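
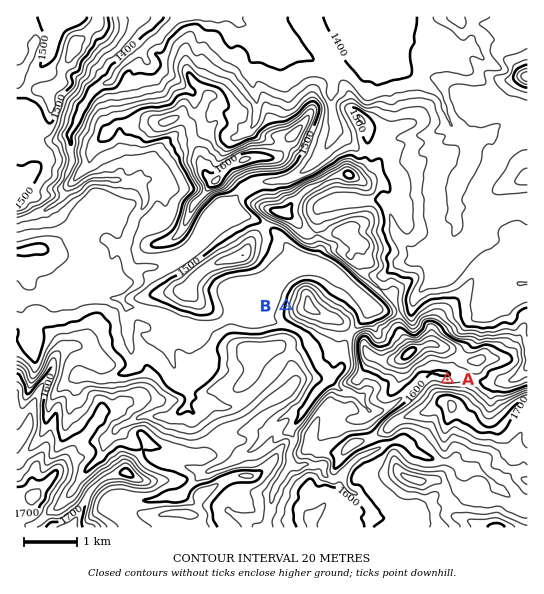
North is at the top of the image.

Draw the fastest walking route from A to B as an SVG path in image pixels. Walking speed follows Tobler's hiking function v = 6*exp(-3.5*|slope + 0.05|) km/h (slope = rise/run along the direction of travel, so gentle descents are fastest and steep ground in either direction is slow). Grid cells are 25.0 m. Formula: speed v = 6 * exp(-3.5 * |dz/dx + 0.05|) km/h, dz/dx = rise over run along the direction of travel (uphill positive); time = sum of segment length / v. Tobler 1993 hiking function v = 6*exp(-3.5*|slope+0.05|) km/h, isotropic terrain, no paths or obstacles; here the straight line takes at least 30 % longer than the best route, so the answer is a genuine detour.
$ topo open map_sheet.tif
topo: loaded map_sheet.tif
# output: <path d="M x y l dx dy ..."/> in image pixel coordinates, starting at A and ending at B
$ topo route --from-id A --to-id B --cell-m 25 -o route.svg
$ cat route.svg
<path d="M447 379l-4 0-8-4-18 0-8 4-11 0-8-4-7 0-5-2-5 0-3-2-7 0-2-1-10-19-4-4-56-28-2-2-3-6 0-5"/>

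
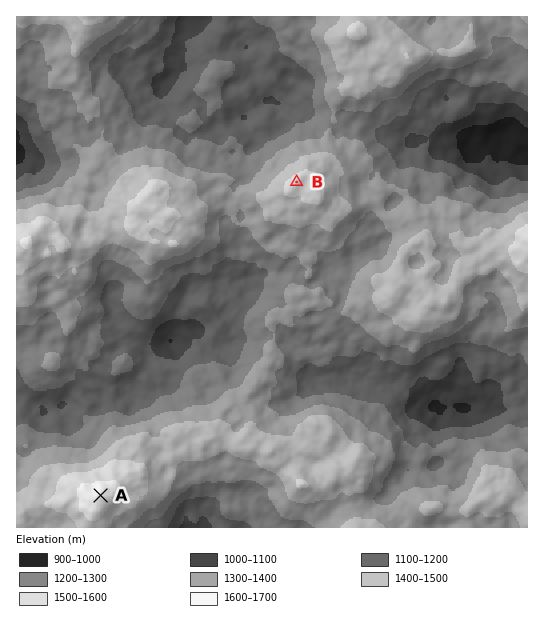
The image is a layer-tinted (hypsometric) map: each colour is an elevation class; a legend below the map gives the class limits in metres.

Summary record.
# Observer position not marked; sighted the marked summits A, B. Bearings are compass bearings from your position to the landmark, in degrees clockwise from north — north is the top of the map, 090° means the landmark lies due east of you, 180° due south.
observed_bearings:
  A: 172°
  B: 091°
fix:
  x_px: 56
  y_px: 178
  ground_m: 1230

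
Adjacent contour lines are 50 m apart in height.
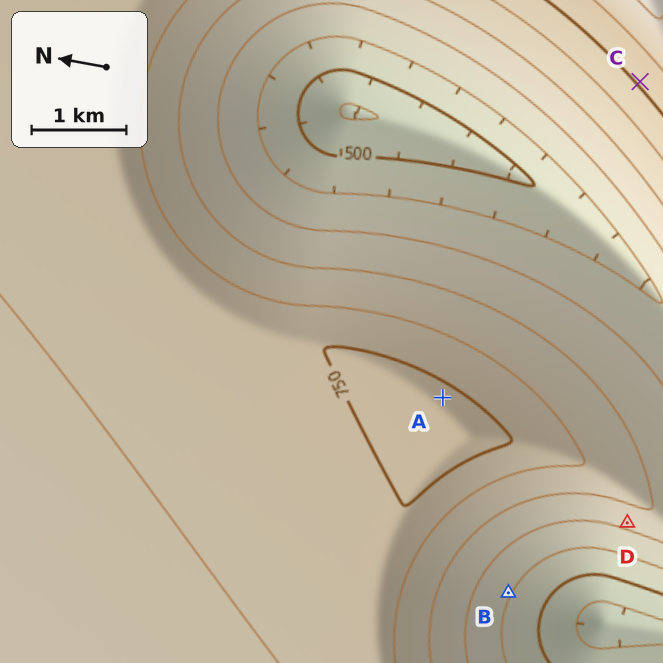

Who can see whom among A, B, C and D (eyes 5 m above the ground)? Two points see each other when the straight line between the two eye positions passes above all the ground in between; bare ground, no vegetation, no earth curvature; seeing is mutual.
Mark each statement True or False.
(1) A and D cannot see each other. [True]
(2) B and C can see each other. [False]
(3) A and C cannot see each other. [False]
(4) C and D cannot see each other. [True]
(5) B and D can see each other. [True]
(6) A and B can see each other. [False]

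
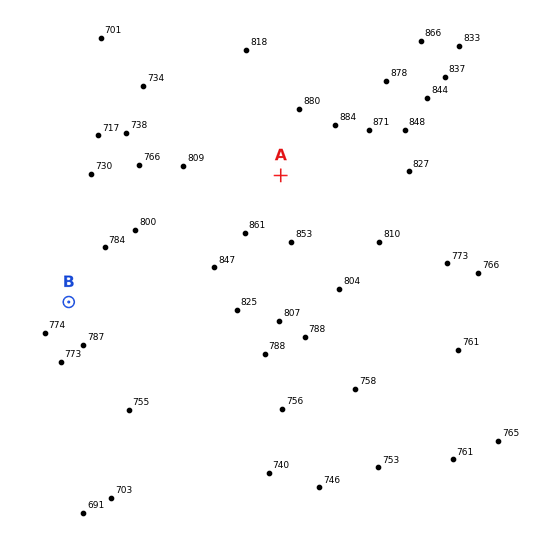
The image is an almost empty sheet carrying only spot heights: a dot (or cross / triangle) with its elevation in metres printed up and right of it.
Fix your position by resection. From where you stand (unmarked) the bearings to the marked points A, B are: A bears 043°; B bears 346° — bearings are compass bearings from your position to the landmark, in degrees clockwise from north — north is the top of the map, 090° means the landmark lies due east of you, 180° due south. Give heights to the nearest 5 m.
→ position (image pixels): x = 88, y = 381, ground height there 770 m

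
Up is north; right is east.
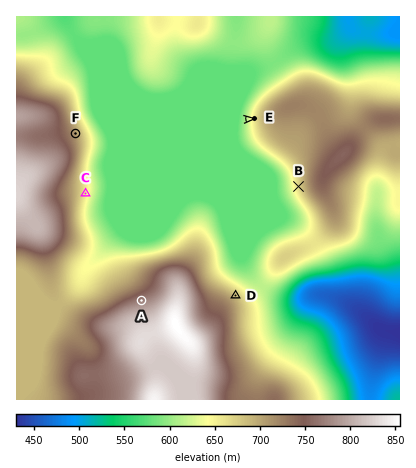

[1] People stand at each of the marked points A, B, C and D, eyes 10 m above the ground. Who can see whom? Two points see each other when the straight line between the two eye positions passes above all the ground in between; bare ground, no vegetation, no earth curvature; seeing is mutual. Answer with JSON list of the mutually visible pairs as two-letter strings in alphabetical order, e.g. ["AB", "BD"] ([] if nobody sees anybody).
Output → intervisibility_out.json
["AC", "BC", "BD"]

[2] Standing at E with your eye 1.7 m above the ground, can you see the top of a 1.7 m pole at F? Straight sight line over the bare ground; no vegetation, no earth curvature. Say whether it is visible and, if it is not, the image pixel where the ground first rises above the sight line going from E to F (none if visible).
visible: true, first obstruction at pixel None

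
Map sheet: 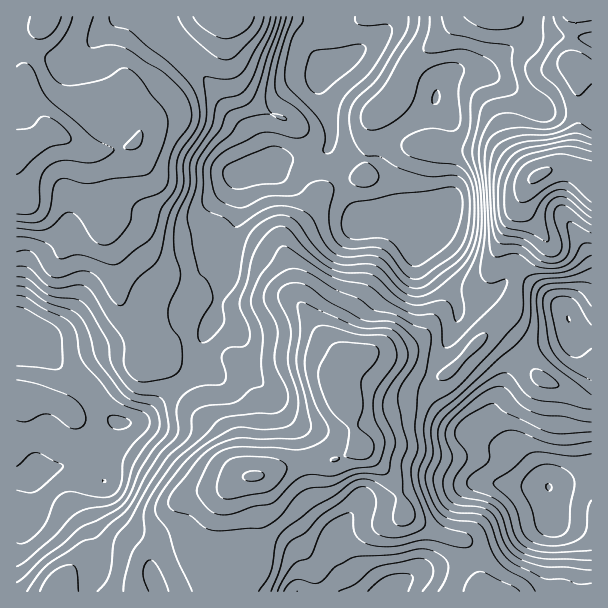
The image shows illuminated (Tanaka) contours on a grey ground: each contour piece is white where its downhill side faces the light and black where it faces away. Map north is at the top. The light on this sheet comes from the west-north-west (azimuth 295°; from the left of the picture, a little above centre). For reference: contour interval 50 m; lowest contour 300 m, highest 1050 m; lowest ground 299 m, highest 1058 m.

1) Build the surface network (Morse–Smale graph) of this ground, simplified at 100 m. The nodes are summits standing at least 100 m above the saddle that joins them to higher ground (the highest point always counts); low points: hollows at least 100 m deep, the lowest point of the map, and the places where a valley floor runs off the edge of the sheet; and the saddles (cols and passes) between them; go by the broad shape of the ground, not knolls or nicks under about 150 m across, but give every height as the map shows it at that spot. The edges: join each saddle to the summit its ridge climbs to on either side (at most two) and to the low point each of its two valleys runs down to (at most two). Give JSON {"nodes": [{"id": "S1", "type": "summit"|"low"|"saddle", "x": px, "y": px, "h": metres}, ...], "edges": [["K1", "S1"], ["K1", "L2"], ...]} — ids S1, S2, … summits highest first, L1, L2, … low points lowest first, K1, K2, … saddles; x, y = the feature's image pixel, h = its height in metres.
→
{"nodes": [
{"id": "S1", "type": "summit", "x": 539, "y": 176, "h": 1058},
{"id": "S2", "type": "summit", "x": 254, "y": 476, "h": 1005},
{"id": "S3", "type": "summit", "x": 17, "y": 146, "h": 986},
{"id": "S4", "type": "summit", "x": 230, "y": 17, "h": 834},
{"id": "L1", "type": "low", "x": 549, "y": 486, "h": 299},
{"id": "L2", "type": "low", "x": 327, "y": 71, "h": 384},
{"id": "L3", "type": "low", "x": 18, "y": 342, "h": 411},
{"id": "L4", "type": "low", "x": 569, "y": 320, "h": 450},
{"id": "L5", "type": "low", "x": 389, "y": 591, "h": 511},
{"id": "K1", "type": "saddle", "x": 305, "y": 462, "h": 929},
{"id": "K2", "type": "saddle", "x": 519, "y": 281, "h": 706},
{"id": "K3", "type": "saddle", "x": 476, "y": 558, "h": 691},
{"id": "K4", "type": "saddle", "x": 185, "y": 381, "h": 641},
{"id": "K5", "type": "saddle", "x": 522, "y": 357, "h": 634},
{"id": "K6", "type": "saddle", "x": 306, "y": 158, "h": 459}],
"edges": [["K1", "S2"], ["K1", "L2"], ["K1", "L5"], ["K2", "S1"], ["K2", "S2"], ["K2", "L2"], ["K2", "L4"], ["K3", "S1"], ["K3", "S2"], ["K3", "L1"], ["K3", "L5"], ["K4", "S2"], ["K4", "S3"], ["K4", "L2"], ["K4", "L3"], ["K5", "S1"], ["K5", "S2"], ["K5", "L1"], ["K5", "L4"], ["K6", "S2"], ["K6", "S4"], ["K6", "L2"]]}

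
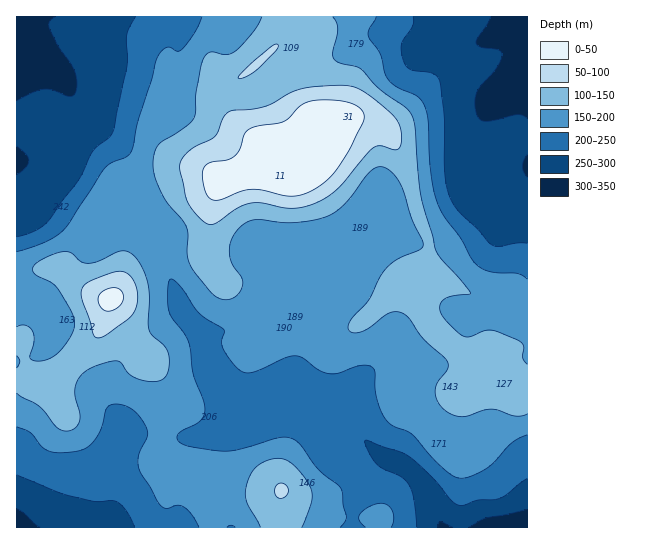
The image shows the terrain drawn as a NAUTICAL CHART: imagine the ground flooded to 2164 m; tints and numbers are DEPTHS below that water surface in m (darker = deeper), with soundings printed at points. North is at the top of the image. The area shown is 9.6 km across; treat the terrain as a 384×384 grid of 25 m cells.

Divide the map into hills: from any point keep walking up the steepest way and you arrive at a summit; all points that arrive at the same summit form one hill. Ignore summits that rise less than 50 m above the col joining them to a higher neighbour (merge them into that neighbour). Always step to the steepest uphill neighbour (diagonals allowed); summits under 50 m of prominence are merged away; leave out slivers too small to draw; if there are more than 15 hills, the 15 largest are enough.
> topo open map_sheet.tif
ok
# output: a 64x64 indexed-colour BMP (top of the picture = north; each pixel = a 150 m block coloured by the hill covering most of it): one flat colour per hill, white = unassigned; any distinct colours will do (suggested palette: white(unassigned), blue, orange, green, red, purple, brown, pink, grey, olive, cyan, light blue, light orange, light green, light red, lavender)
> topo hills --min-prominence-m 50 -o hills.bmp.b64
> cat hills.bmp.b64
<image width="64" height="64" href="data:image/bmp;base64,Qk12CAAAAAAAAHYAAAAoAAAAQAAAAEAAAAABAAQAAAAAAAAIAAATCwAAEwsAABAAAAAAAAAA////ALR3HwAOf/8ALKAsACgn1gC9Z5QAS1aMAMJ34wB/f38AIr28AM++FwDox64AeLv/AIrfmACWmP8A1bDFACIiIiIiIzMzMzMzMzMzMzMzMzMzMxERERERERERERERIiIiIiIiMzMzMzMzMzMzMzMzMzMzEREREREREREREREiIiIiIiIzMzMzMzMzMzMzMzMzMzMRERERERERERERESIiIiIiIjMzMzMzMzMzMzMzMzMzMzERERERERERERERIiIiIiIiMzMzMzMzMzMzMzMzMzMzMREREREREREREREiIiIiIiIzMzMzMzMzMzMzMzMzMzMzERERERERERERESIiIiIiIjMzMzMzMzMzMzMzMzMzMzMRERERERERERERIiIiIiIiMzMzMzMzMzMzMzMzMzMzMzEREREREREREREiIiIiIiIzMzMzMzMzMzMzMzMzMzMzMxERERERERERESIiIiIiIjMzMzMzMzMzMzMzMzMzMzMxERERERERERERIiIiIiIiIzMzMzMzMzMzMzMzMzMzMxEREREREREREREiIiIiIiIiMzMiIiIzMzMzMzMzMzMxERERERERERERESIiIiIiIiIiIiIiIiIjMzMzMzMzMxERERERERERERERIiIiIiIiIiIiIiIiIiERETMzMzMxEREREREREREREREiIiIiIiIiIiIiIiIiERERERMzMRERERERERERERERESIiIiIiIiIiIiIiIiIRERERERERERERERERERERERERIiIiIiIiIiIiIiIiIhEREREREREREREREREREREREREiIiIiIiIiIiIiIiIhERERERERERERERERERERERERESIiIiIiIiIiIiIiIiERERERERERERERERERERERERERIiIiIiIiIiIiIiIiEREREREREREREREREREREREREREiIiIiIiIiIiIiIiIRERERERERERERERERERERERERESIiIiIiIiIiIiIiIhERERERERERERERERERERERERERIiIiIiIiIiIiIiIhEREREREREREREREREREREREREREiIiIiIiIiIiIiIiERERERERERERERERERERERERERESIiIiIiIiIiIiIiIRERERERERERERERERERERERERERIiIiIiIiIiIiIiIREREREREREREREREREREREREREREiIiIiIiIiIiIiIRERERERERERERERERERERERERERESIiIiIiIiIiIiIhERERERERERERERERERERERERERERIiIiIiIiIiIiIhEREREREREREREREREREREREREREREiIiIiIiIiIiIiERERERERERERERERERERERERERERESIiIiIiIiIiIiIRERERERERERERERERERERERERERERIiIiIiIiIiIiIREREREREREREREREREREREREREREREiIiIiIiIiIiIhERERERERERERERERERERERERERERESIiIiIiIiIiIiERERERERERERERERERERERERERERERIiIiIiIiIiIiEREREREREREREREREREREREREREREREiIiIiIiIiIiIRERERERERERERERERERERERERERERESIiIiIiIiIiIhERERERERERERERERERERERERERERERIiIiIiIiIiIhEREREREREREREREREREREREREREREREiIiIiIiIiIiERERERERERERERERERERERERERERERESIiIiIiIiIiERERERERERERERERERERERERERERERERIiIiIiIiIiIREREREREREREREREREREREREREREREREiIiIiIiIiIRERERERERERERERERERERERERERERERESIiIiIiIiIhERERERERERERERERERERERERERERERERIiIiIiIiIiEREREREREREREREREREREREREREREREREiIiIiIiIiERERERERERERERERERERERERERERERERESIiIiIiIiIRERERERERERERERERERERERERERERERERESIiIiIiIhERERERERERERERERERERERERERERERERERESIiIiIhERERERERERERERERERERERERERERERERERERIiIiIhERERERERERERERERERERERERERERERERERERESIiIhERERERERERERERERERERERERERERERERERERERIiIhERERERERERERERERERERERERERERERERERERERESIhEREREREREREREREREREREREREREREREREREREREREhERERERERERERERERERERERERERERERERERERERERERERERERERERERERERERERERERERERERERERERERERERERERERERERERERERERERERERERERERERERERERERERERERERERERERERERERERERERERERERERERERERERERERERERERERERERERERERERERERERERERERERERERERERERERERERERERERERERERERERERERERERERERERERERERERERERERERERERERERERERERERERERERERERERERERERERERERERERERERERERERERERERERERERERERERERERERERERERERERERERERERERERERERERERERERERERERERERERERERERERERERERERERERERERERERERERERERERERERERERERERERERERERERERERERERERERERERERERERERERERERERERERERERERERERERERERERER"/>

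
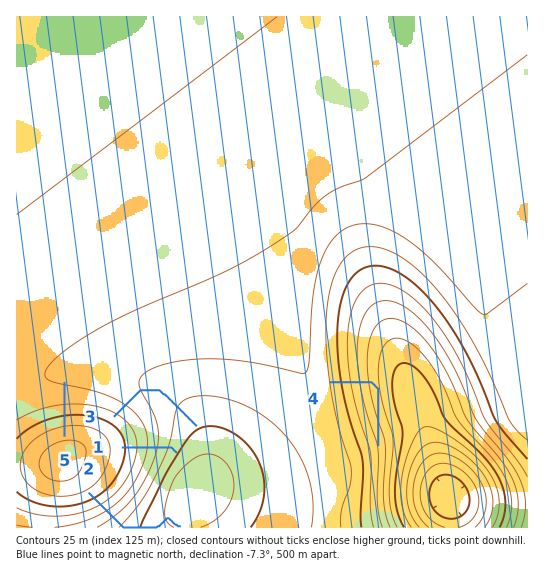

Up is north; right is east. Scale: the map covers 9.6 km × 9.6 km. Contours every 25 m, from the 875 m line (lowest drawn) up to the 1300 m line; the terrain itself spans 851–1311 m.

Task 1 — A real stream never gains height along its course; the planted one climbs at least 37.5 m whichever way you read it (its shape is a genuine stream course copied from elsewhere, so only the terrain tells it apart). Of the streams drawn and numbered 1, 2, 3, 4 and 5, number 4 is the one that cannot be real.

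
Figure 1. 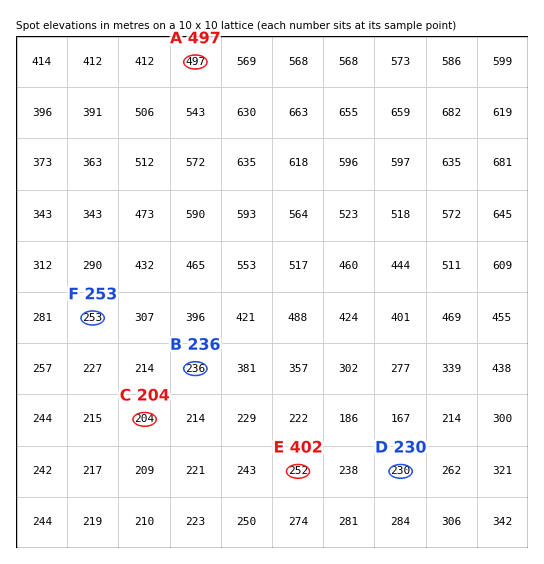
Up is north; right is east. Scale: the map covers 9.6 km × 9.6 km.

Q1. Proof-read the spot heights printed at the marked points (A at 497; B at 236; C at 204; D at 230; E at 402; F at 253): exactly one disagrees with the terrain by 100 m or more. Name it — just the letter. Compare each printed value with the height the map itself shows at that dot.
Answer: E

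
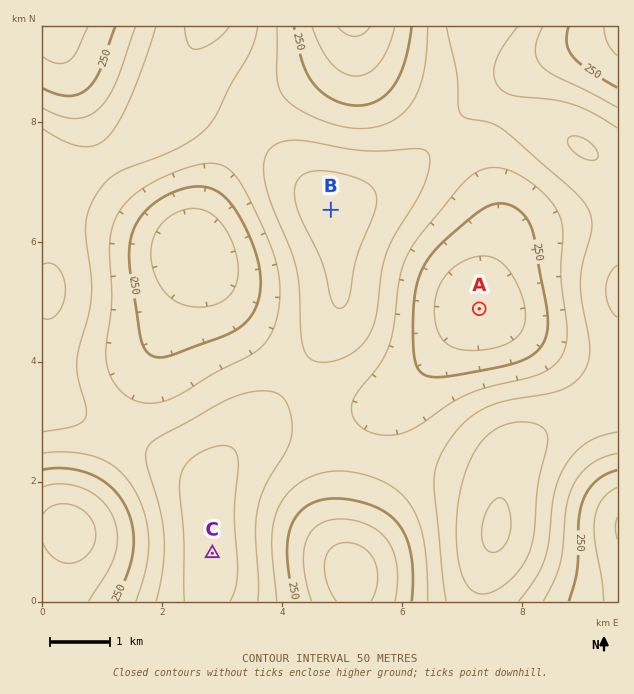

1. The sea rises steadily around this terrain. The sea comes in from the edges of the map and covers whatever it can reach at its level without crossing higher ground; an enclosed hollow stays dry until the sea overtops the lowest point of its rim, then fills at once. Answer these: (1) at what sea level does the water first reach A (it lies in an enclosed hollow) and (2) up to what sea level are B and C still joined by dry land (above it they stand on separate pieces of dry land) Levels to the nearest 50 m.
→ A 300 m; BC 350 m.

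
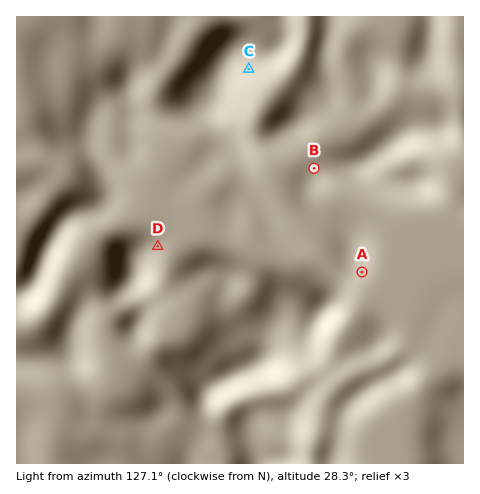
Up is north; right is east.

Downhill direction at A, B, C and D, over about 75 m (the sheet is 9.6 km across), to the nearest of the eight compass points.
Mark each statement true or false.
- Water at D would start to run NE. true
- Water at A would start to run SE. true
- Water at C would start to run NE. false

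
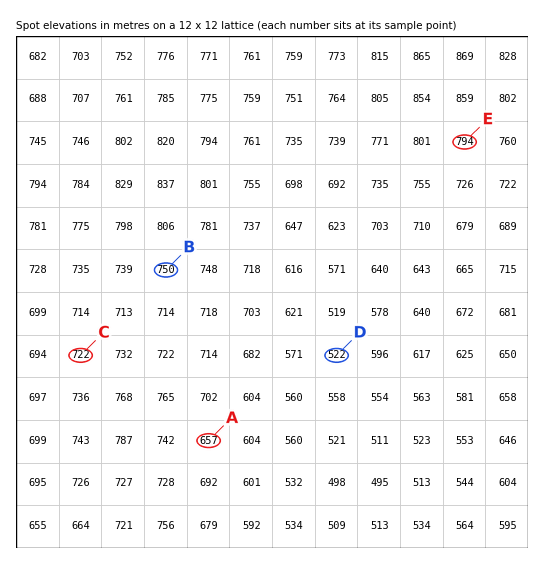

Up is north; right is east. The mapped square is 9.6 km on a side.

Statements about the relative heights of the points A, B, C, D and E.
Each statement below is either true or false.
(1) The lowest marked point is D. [true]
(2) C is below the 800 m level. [true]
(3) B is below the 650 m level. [false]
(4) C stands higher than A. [true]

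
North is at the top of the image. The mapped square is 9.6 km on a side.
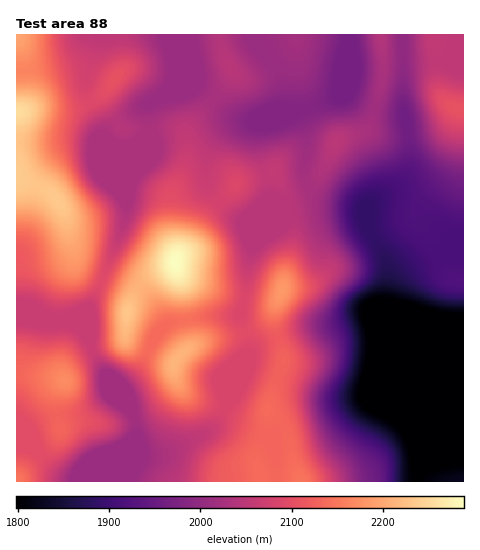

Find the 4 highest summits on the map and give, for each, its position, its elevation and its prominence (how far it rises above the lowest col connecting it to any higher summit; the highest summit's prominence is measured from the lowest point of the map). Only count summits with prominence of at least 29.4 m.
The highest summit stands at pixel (175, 262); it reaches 2289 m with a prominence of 491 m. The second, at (175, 361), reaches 2214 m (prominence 71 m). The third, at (283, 290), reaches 2185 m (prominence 89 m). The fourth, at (66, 381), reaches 2171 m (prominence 105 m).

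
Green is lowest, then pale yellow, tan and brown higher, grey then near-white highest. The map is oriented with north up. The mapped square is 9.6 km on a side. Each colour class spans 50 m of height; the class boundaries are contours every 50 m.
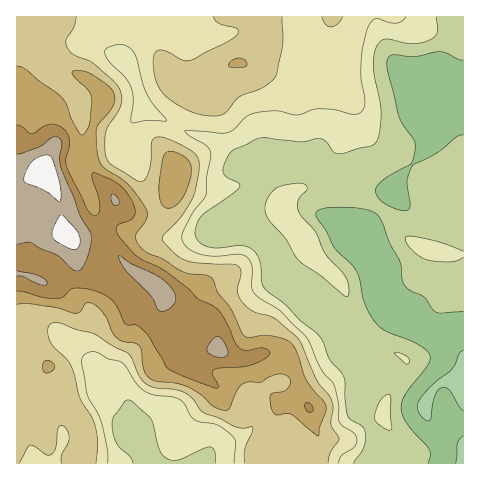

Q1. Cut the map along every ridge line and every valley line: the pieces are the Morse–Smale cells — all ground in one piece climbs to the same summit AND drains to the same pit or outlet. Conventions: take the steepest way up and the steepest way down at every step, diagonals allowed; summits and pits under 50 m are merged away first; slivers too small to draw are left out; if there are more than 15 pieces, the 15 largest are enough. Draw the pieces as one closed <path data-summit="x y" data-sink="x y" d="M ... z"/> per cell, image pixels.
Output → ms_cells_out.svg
<path data-summit="46 171" data-sink="463 463" d="M144 16l-128 1 0 256 29 8 23-26 4-9-1-6 9 31 15 10 10 1 18-14 6-1 7 5-15 16 0 6 8 17 25 0 8-9-1 18 3 13 7 9 15 11 6 3 25-8 19 10 16 0 9 25 19 21 22-1 8 6 8 26-2 29 147 0 1-107-5-6-31-15-36-27-43 35-10-18-57-50-10-28-10-12-13-9-13-2-43 11-20 0-7-3-4-5-22-55-17-32 1-7 6-10 14-16-9-28-13-20 4-11 18-30z"/><path data-summit="46 171" data-sink="133 439" d="M73 242l-5 13-23 26-23-7-6 0 1 190 299-1 2-28-8-26-4-5-26 0-19-21-9-25-16 0-19-10-25 8-6-3-19-16-6-17 0-15-7 6-26 0-7-17 0-6 15-16-11-5-20 15-10-1-15-10z"/><path data-summit="239 63" data-sink="463 463" d="M376 16l-231 0-19 33-4 11 13 20 10 29 43 24 27 8 14 9 15 15 61-1 28 13 30-3 11 4 15 15 6 3 6-20 31-36 11-31 6-7 15-5-24-12-23-6-13-8-15-16-9-21z"/><path data-summit="304 238" data-sink="463 463" d="M305 164l-35 1-6 7-6 21-13 20-3 10 26 20 7 12 7 21 57 50 10 18 43-36-11-14-5-29-12-26-2-8 20-28 11-8-15-13-11-7-12-1-11 3-11 0z"/><path data-summit="430 249" data-sink="463 463" d="M463 98l-14 4-6 7-11 31-31 36-6 19-5 1-8 7-20 28 2 8 12 26 3 21 7 16 10 10 13 7 12 12 34 17 8 9z"/><path data-summit="176 172" data-sink="463 463" d="M144 108l-14 16-6 10-1 7 17 32 20 50 5 9 8 4 20 0 43-11 7 0 2-12 13-20 6-21 5-6-25-1-15-15-14-9-27-8z"/><path data-summit="46 171" data-sink="463 463" d="M463 16l-86 0-1 5 13 34 15 16 13 8 23 6 15 9 8 2z"/>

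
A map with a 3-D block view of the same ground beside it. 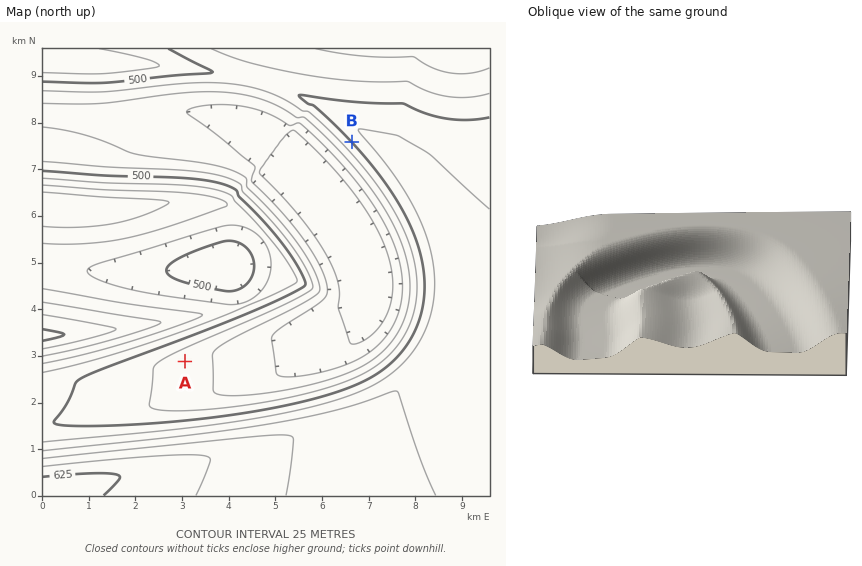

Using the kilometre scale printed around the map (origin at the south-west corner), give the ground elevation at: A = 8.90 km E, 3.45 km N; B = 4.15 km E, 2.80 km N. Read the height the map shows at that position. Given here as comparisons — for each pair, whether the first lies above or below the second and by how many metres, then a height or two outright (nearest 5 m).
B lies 100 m below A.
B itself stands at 440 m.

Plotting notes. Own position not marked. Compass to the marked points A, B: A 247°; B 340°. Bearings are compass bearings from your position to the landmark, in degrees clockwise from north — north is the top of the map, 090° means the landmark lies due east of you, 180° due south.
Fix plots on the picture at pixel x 399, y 271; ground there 415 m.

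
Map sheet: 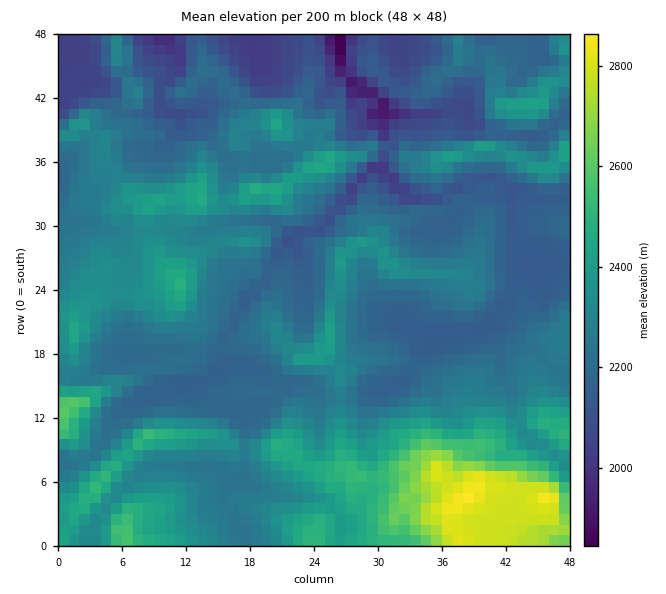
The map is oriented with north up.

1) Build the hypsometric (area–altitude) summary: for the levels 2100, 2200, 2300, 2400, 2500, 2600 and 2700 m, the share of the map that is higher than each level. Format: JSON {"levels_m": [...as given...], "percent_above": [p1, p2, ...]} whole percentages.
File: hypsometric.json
{"levels_m": [2100, 2200, 2300, 2400, 2500, 2600, 2700], "percent_above": [91, 66, 36, 18, 8, 5, 4]}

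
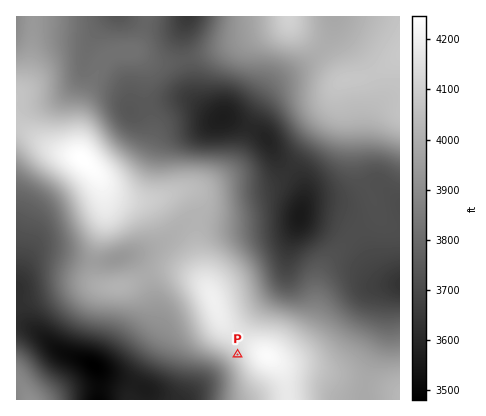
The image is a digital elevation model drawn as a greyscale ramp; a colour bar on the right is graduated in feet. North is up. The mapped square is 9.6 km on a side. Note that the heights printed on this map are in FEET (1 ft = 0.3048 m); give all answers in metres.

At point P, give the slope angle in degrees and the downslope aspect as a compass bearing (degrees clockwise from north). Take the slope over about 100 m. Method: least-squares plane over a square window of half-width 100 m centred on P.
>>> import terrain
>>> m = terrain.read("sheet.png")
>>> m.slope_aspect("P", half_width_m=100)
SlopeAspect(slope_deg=5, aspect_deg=234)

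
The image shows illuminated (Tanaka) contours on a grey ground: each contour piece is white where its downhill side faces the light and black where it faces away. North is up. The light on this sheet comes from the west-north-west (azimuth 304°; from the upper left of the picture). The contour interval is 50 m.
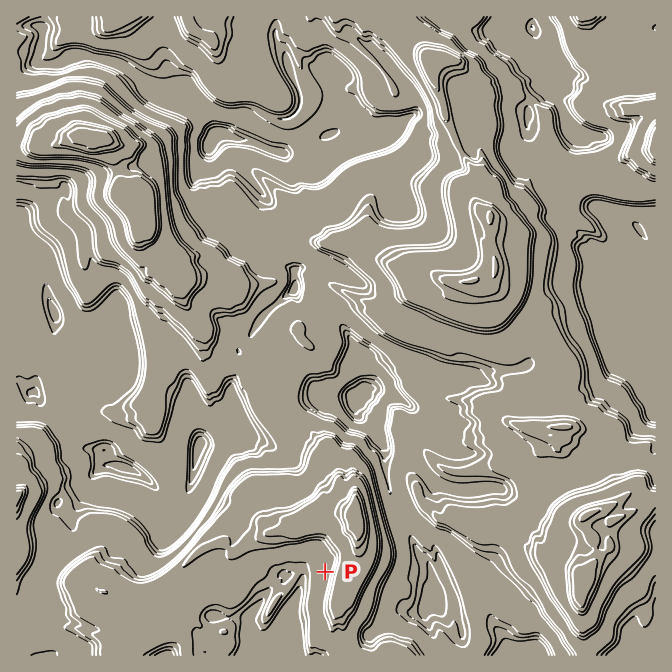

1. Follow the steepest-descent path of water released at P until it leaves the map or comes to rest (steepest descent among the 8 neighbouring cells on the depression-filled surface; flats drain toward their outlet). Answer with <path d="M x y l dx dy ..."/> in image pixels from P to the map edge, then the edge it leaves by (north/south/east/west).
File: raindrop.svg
<path d="M325 572l-18 0-3 3 0 3-4 6 0 4-2 2 0 4-13 24 0 4-3 6-2 9-3 5 0 3-2 2 0 8"/>
exit: south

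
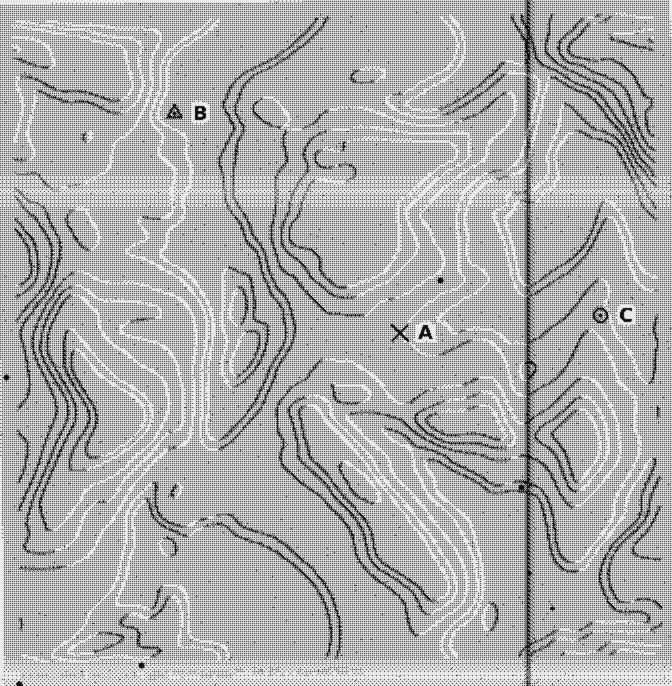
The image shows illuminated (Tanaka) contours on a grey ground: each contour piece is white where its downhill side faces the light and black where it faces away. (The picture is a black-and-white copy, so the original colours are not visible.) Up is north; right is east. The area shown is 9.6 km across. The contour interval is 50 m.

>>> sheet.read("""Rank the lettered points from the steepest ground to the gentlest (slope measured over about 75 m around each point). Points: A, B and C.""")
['A', 'C', 'B']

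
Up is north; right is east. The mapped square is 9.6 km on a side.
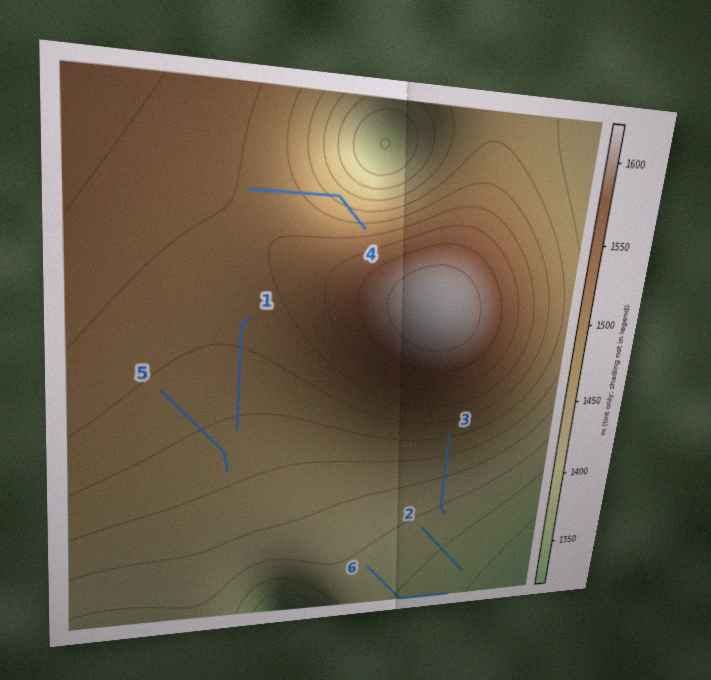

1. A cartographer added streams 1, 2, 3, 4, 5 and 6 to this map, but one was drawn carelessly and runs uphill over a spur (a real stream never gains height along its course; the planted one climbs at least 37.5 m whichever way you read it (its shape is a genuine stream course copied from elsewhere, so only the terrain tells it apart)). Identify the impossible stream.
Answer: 4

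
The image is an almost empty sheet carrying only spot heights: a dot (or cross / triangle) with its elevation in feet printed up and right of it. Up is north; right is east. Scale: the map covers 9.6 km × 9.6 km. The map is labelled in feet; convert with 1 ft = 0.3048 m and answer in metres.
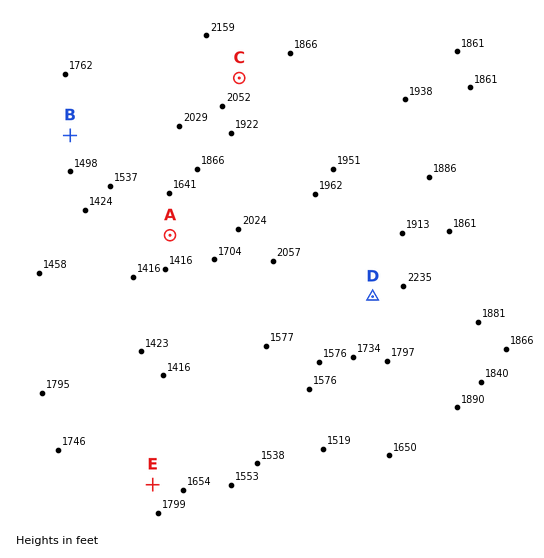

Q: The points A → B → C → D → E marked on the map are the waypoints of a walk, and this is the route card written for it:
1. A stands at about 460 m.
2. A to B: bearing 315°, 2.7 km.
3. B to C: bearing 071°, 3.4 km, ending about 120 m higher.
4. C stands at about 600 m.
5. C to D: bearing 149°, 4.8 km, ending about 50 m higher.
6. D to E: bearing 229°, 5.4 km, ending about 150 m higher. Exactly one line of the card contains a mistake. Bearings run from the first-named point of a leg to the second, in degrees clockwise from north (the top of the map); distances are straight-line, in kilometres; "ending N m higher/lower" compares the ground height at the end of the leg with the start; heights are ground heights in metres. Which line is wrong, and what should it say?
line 6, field sense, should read lower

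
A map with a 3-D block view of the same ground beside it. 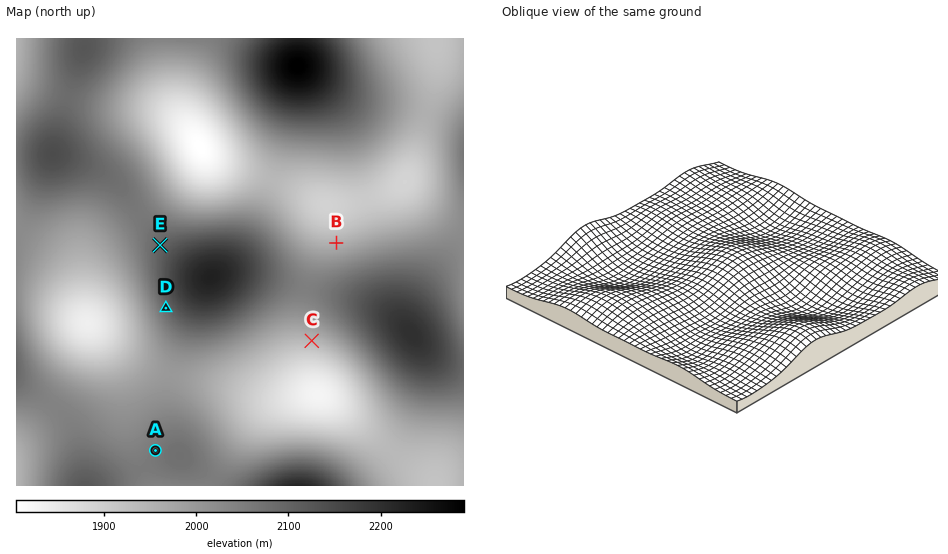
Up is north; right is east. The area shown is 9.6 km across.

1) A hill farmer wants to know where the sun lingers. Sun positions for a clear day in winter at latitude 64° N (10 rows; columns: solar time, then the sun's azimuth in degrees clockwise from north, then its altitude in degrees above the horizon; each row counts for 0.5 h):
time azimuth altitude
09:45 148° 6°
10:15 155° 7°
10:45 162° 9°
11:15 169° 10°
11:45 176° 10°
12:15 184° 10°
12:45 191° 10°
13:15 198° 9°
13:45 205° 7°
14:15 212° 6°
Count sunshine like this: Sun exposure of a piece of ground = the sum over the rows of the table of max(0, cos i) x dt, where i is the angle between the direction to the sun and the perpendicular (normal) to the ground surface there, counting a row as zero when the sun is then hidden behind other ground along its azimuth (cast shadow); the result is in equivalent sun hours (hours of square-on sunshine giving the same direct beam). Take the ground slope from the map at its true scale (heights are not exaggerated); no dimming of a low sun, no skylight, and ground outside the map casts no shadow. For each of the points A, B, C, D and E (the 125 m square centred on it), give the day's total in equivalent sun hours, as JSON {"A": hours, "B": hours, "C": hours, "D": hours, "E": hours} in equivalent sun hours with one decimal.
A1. {"A": 0.6, "B": 0.1, "C": 1.4, "D": 1.1, "E": 0.5}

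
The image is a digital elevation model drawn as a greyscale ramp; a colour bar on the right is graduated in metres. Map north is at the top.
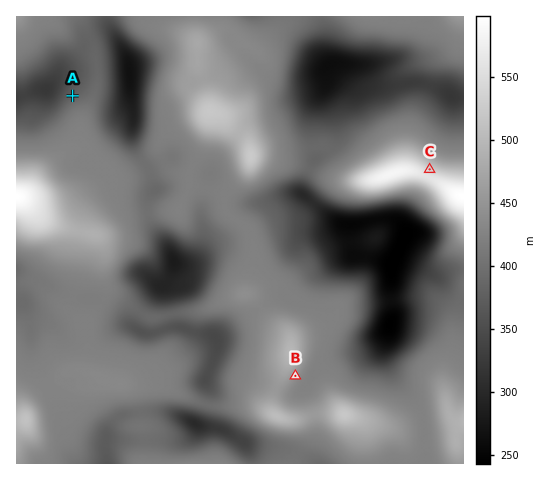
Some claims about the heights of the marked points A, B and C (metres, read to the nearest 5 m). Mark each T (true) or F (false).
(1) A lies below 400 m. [T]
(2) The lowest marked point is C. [F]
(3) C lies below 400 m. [F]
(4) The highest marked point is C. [T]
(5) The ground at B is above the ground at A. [T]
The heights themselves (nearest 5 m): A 380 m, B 445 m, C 535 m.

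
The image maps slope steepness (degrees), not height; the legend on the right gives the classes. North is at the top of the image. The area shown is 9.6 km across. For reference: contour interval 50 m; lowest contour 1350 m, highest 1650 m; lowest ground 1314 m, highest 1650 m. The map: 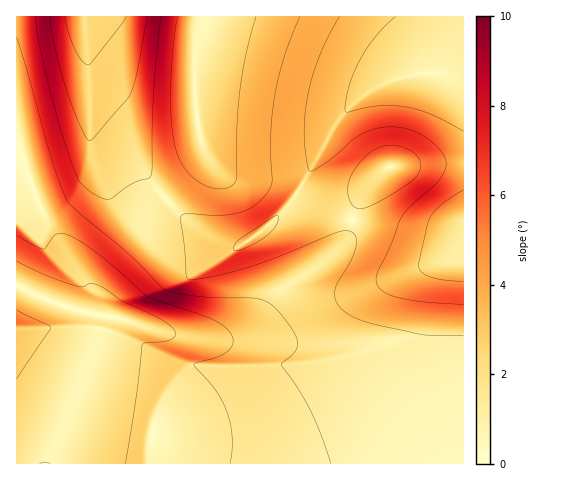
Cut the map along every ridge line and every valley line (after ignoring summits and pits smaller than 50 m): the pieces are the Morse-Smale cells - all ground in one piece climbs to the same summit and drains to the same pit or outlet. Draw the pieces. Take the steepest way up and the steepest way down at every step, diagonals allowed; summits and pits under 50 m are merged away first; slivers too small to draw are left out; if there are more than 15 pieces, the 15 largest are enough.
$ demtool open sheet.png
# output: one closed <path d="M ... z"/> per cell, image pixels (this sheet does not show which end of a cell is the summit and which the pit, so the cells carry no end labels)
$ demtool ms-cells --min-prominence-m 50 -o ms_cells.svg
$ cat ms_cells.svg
<path d="M463 163l-61 2-12 1-6 4-16 16-8 13-12 36-4 8-29 25-35 21-7 8-17 25-19 15-8 2-46-2-30-7-28-11-23-3-11 42-42 105 414 1z"/><path d="M463 16l-19 1-2 29-6 22-4 5-19 1-24 7-22 12-24 22-54 89-24 24-24 18-7 1-26-12-28-21-15-16-12 12-17 31-34 39-4 10-4 24-9-2 3-17-1-10-38-57-25-67-8-1 1 304 31 0 2-2 41-104 11-42 23 3 28 11 30 7 17 2 29 0 8-2 19-15 17-25 7-8 35-21 29-25 4-8 12-36 8-13 16-16 6-4 12-1 62-3z"/><path d="M444 16l-241 0-7 27-1 47 2 28 7 30 0 10-5 8-34 33 15 15 28 21 26 12 7-1 24-18 24-24 16-24 28-53 24-27 32-19 24-7 19-1 3-3 8-31z"/><path d="M83 16l-67 1 0 142 8 2 25 67 38 57 1 10-3 17 9 2 4-24 4-10 34-39 12-24 16-20-15-18-25-38-33-30-3-50z"/><path d="M202 16l-118 1 7 94 33 30 25 38 16 19 34-32 5-8 0-10-7-30-2-28 0-36 8-33z"/>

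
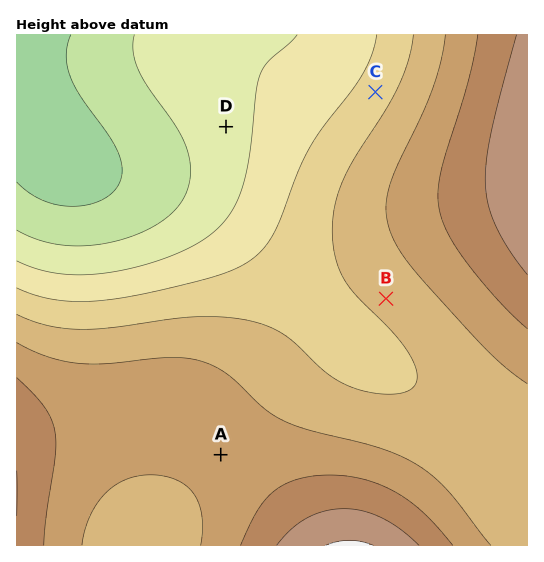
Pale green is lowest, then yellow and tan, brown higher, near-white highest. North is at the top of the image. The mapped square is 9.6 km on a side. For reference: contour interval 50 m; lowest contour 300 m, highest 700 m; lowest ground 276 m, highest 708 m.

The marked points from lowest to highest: D C B A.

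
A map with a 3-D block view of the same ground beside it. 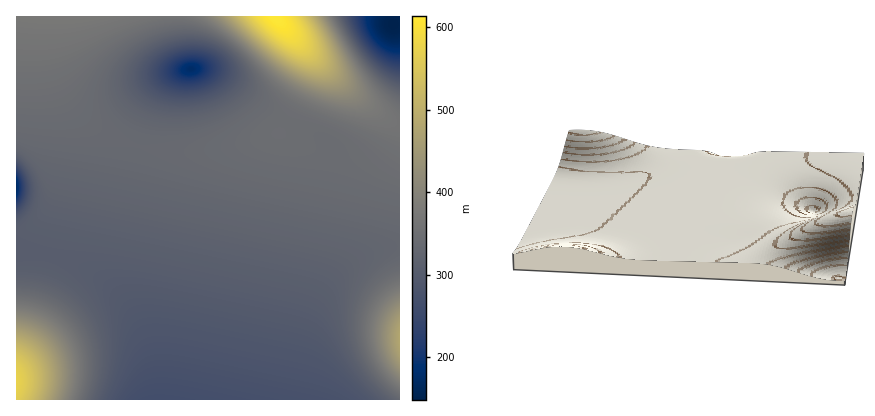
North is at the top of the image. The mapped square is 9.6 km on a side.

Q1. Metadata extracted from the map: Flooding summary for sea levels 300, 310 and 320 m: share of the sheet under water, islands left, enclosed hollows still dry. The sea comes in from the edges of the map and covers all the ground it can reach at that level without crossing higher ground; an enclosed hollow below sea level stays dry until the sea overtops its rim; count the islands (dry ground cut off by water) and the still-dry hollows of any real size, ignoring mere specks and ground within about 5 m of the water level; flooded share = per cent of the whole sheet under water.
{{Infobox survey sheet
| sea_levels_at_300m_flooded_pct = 19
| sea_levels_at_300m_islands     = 0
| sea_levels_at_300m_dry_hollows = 1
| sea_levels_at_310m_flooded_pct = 28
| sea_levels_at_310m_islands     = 0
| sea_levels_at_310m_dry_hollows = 1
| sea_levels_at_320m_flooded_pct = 37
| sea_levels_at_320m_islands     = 0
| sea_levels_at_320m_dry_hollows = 1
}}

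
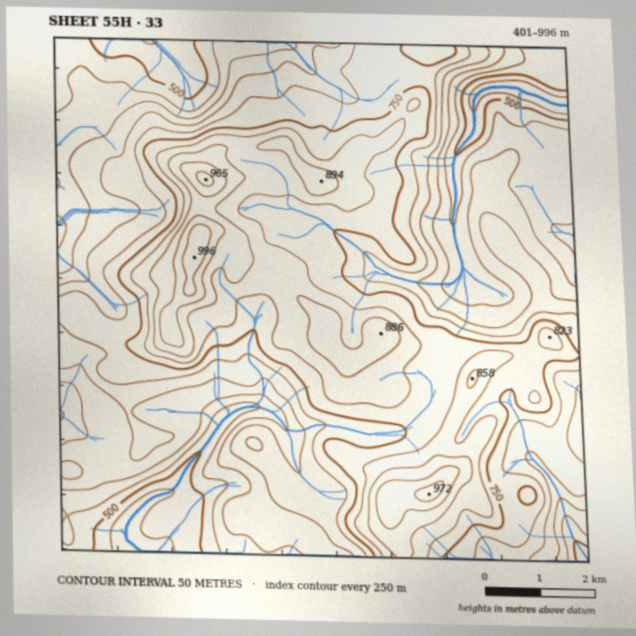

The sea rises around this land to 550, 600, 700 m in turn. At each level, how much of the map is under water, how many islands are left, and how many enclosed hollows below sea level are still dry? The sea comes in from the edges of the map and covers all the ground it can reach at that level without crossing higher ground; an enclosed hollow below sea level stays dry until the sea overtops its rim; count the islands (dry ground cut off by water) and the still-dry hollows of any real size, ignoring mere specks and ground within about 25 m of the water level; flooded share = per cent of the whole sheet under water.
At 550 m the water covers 12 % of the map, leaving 0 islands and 0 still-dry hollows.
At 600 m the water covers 23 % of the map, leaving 0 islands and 0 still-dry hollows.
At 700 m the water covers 52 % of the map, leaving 0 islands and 0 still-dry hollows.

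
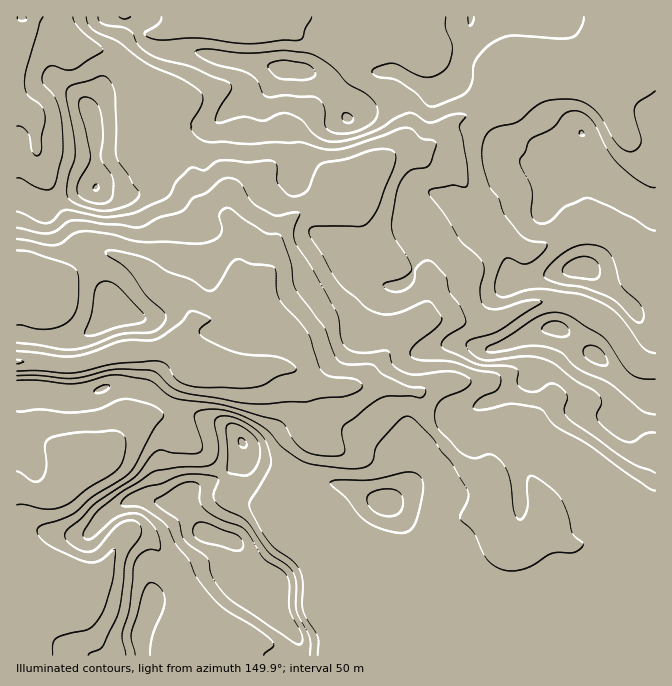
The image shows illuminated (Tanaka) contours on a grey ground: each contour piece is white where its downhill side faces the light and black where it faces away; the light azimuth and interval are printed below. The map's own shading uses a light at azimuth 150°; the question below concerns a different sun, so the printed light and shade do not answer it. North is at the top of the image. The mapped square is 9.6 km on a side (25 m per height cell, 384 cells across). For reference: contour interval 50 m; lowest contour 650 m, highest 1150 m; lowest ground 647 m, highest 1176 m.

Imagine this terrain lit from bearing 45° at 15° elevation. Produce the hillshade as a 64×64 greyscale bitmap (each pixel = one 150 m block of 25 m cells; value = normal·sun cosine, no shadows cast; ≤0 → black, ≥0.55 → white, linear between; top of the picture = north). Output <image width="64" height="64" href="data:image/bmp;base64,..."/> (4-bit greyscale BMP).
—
<image width="64" height="64" href="data:image/bmp;base64,Qk12CAAAAAAAAHYAAAAoAAAAQAAAAEAAAAABAAQAAAAAAAAIAAATCwAAEwsAABAAAAAAAAAAAAAAABEREQAiIiIAMzMzAERERABVVVUAZmZmAHd3dwCIiIgAmZmZAKqqqgC7u7sAzMzMAN3d3QDu7u4A////AHZmZ4mFEFmYeJqpmYdCbLh3d3eId3d3d3d3d3d3d3d3dmZ4iHQRaZh4mZmHUxKuuHd3d3d3d3d3d3d3d3d3d3d3d4iYZCNpmHeIdlIAB/+4d3Znd3d3d3d3d3d3d3d3d3d4iIdlM1iYd3dSAAFu/6iHdmZnd3d3d3d3d3d3d3d3d3eId2QyR5mHZBABNq/8h3d3ZmZ3d2Z3d3d3d3d3d3d3d3d3ZCJHqodBADV4rep3d3d2Zmd2Z3d3d3d3d3d3d3d3eHdkIki6hSAUZ3ed2od3d3d3d3d3iId3d3d3d3d3d3d3dmQiWbljEUZ3eL/qh3d3d3iIh4iIiId3d3d3d3hnd3ZVVCJpp0IjVmeL/+qHd3d3eJiIiIiIh3d3d3d3iGZlQhNVM3mFISNVaM//yXd3d3d3iHiIiId3d4h3d3h3ZUMQA2ZVeGIAAjR8//yYd3d2ZmZ3eIiId3d3d3d3eHdlQyEld2ZmMAATaM//uHd3dmVERnd3iId3d3d3d3d3d2ZmZmZ3VDEAAmrN//yHd3dmQyNGiHeIh3d3d3d3d3d3iZqYdmYxAAAmrv//2Xd3dlQhE2iYh4h3d3d3d3d3d3aruqh2djAAAkjO3dyod3ZlQxE1iZiHd3d3d3d3d3d3ZqmYiHeHVDRmesy6mYdmZVQzNGmqmYd3d3d3d3d3d3ZUZmd3eJiImZiby5dnh1VVVVZ5q7qpiIh3d3d3d3d2ZTJFZ3d4mZiJqrzbhleHVWd4mru7qpmImHd3d3d3dmVCEVaId3eIdmirzdp1V4h4q7zMuZmZmZmHd2d3d3dmUxATZ4h3d3ZlV6u8t0NHqqzt3Ll3d4iZqXZ2Z3dmZmQgATV4iHd3ZmVWmql0IUnd3uypdlZneJqXVnd3dmZlMQADZoiHZmZmZVaJhkICfv/duXZVZnd4mnVWdmd2ZUIQATVmd2ZVVWZlVoh1Mibv/suYZWd3d3ioVGZmZmZTIAAUVmVlVEREVVVWdlRVjv/8uphmd3d3iaZFZlVmZTIRI1ZlQ0RDM0RFVVVWaKz//9uqmHiIh3iallZmZWVDMzRWZlQyRERFVVVURXrO///suqqYiZmIiaqGeId3ZCJFVVVUMjOYmruod3Z4z//ty6qZmImYh3d4dlV4h4dTNFVDMyIkaO7//tu8y83/26mZiIiIh1VEREMiNFZURDNGZCERElrM7v7cu83u7uypiIh3d3dkMzMyIRIzMgAAAkVDEAAmzbp2ZERXq8zMuph2ZVVVVDMzIiIiMzMQAAABIiEAE3zrZAAAASNGd3eIhlRERERERTESM0RVVCEAJEMiERJHz8YQNEREMzMhE1ZlRERVVWZlISNFVmd2VWeJhlMiNovtggOJmYdkQhATZlVmZmd3d1MRNFZ3d3d3iJmIdlV6zdowJ6qZh2VERWiYh2ZneIhlMiI1ZmZmZmZVZneIit7clABpmYh2VEaKvLqGRWd4hkMiM0RVVVVVQzNERnib3JYgBKuId2VEWLzcuXQ1d4d1MjMzM0REVVQzNEMjRWZkIABKy3d3ZUR6zMqGVEZ4h2QzRDIiNFVmZURVQiRDIAAAFayod3ZURYvLp1VFV4h2QzNDISNWd3d2VWZDR3UxAAJquodmZUNHm7qFVVVnd2REQzIiNXiId3ZVZUNpl1REWKu5d1QyJGiZh1RFVWZ3VFUyIiNXiIdmZlVUM2iYdnibzLh3IRJGeHZDI0RFVmZVZSESJGiYdVZmVUM0eHd3ibzMqHcAAldlMhEjREVWd1ZUISNHmZhlVmZUM0aHZVZ5q7qHVAATZTEAAjVVVniHZUMzRoqqh1VWZlQ0aHVDRXeIiGQyISVjAAASRVVniIdTM0RpqoiHVVZlQ0aIZDNGdmZlMiIzV1AAACRVVWiIdTIjRGeHeIdUVlRFeIZURFZ2ZUIjRVaZQAAlZ2ZWd2ZkMjREVnd4h1RFVVeIZFVUV3ZlM0aJirgxE3qpmIiGVmQzRVVnh3d2VEVniIZERVRWd2U1eau7pjNHrLqpiHZWZDRWVniGZ3ZVV5mIdTRFVFaIdVesurqFNFe9y5mIdmZUNFVVeHZmZlVomHdjNFVVVohlatypqXVERqy6mIh2VkM0VUV3VEVVVWh2Z1M0VmZWd2ad25iYdTI1m6mHd2VEQ0RENVQRI0RFVVVlQ0Vndmd3Z87Jd5hkMSWbqHd2UzNERERFQQABIjRERFREVoh3eHZq7qdmmGQhJauodmVDNFVURWUhERIzREMjRFZomYiIdo38hlWHZBAmq6h2ZmVVVVRWVCMzNnd2QyNFZ3iZh3d4v+p1VnZSADi7l3Z4dlVmVVVDNENpqZdjI1VWeIh3eJvvyGVnZTECarqYiJhlVWZlRENENYqqmGM0VVZ3d3iJrNyXZndUIjabqqqYdUM0VVQzMzRHqpl2RFd2Z4h3eJqrqYdnd0Q1eambuXUyIiMzMiM0RXqph2VXiIeJmHd3iIiHZmd3VViqmKumMQERESIiNWeJvKl3d4qpd4mYd3d3d2ZVZ3dVaJmImWEAEiIjVniJq83cqIiJqodmeId2ZmZlVVZneGZomHZkEANWZ4q8zMzN3KiIiIiHdlVWdmVVVERWZmd3Zmh2QQACWJmqvMu6qrqXZ3d3ZmZmVEZ2ZVRERWd3d3dmZ2QQATV3iZmZiIiIh2Z4mHZmZmZURndlVVVnd3d3d2d1QwAUZlaId3d3d3d3d5mYd2Zmd2RGh2ZmVniHd3d2"/>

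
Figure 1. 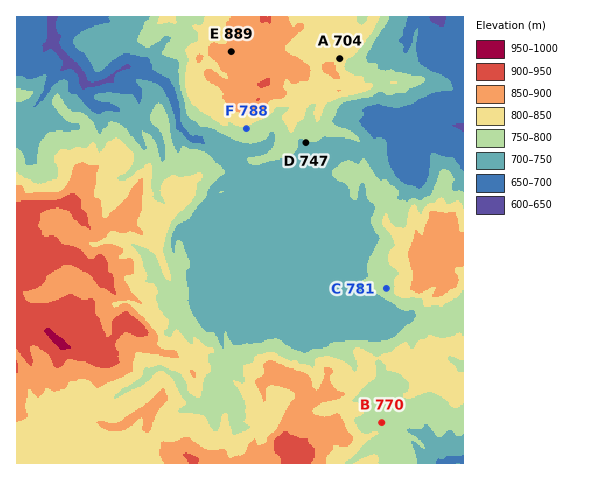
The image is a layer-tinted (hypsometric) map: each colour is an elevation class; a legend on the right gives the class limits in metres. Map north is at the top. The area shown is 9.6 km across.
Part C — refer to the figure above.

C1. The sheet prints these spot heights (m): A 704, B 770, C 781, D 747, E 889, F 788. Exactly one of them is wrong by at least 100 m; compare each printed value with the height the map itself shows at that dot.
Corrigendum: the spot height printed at A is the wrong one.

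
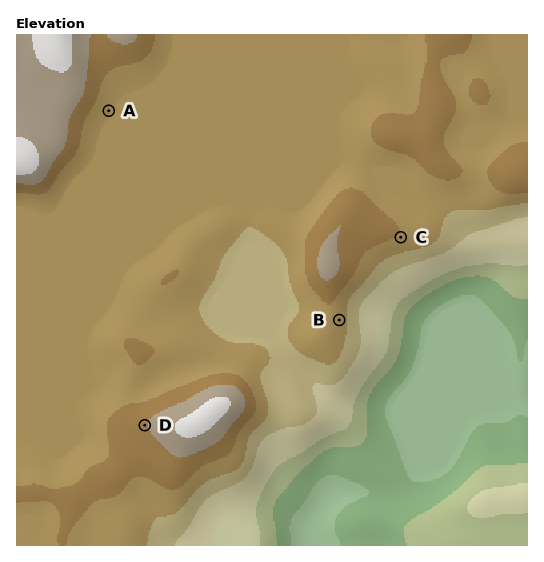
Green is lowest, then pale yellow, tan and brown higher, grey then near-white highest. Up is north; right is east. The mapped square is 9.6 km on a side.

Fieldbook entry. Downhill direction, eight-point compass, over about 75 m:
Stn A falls SE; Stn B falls E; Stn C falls SE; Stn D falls W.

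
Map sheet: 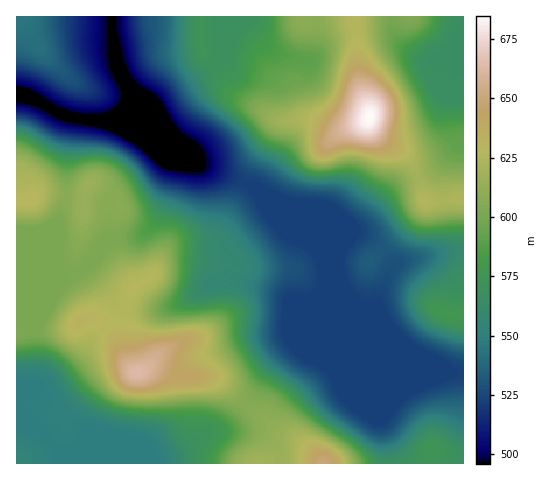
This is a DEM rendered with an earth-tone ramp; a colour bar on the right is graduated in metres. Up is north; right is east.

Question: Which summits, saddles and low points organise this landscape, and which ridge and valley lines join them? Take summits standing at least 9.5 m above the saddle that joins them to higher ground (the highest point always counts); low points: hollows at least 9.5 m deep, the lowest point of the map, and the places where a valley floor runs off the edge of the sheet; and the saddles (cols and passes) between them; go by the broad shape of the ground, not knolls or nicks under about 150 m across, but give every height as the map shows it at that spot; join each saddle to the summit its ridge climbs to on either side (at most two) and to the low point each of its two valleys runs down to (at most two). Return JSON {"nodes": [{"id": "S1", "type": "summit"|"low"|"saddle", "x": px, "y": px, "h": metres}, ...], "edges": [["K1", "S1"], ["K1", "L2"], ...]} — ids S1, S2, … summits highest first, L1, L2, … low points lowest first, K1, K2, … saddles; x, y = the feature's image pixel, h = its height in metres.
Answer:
{"nodes": [
{"id": "S1", "type": "summit", "x": 369, "y": 117, "h": 685},
{"id": "S2", "type": "summit", "x": 138, "y": 372, "h": 664},
{"id": "S3", "type": "summit", "x": 323, "y": 462, "h": 650},
{"id": "S4", "type": "summit", "x": 28, "y": 200, "h": 628},
{"id": "S5", "type": "summit", "x": 453, "y": 314, "h": 578},
{"id": "S6", "type": "summit", "x": 21, "y": 19, "h": 545},
{"id": "L1", "type": "low", "x": 133, "y": 118, "h": 496},
{"id": "L2", "type": "low", "x": 78, "y": 434, "h": 549},
{"id": "L3", "type": "low", "x": 449, "y": 66, "h": 566},
{"id": "K1", "type": "saddle", "x": 356, "y": 31, "h": 626},
{"id": "K2", "type": "saddle", "x": 417, "y": 175, "h": 618},
{"id": "K3", "type": "saddle", "x": 245, "y": 404, "h": 605},
{"id": "K4", "type": "saddle", "x": 87, "y": 264, "h": 602},
{"id": "K5", "type": "saddle", "x": 463, "y": 251, "h": 561},
{"id": "K6", "type": "saddle", "x": 249, "y": 186, "h": 523},
{"id": "K7", "type": "saddle", "x": 48, "y": 102, "h": 496},
{"id": "K8", "type": "saddle", "x": 112, "y": 32, "h": 496}],
"edges": [["K1", "S1"], ["K1", "L1"], ["K1", "L3"], ["K2", "S1"], ["K2", "L1"], ["K2", "L3"], ["K3", "S2"], ["K3", "S3"], ["K3", "L1"], ["K3", "L2"], ["K4", "S2"], ["K4", "S4"], ["K4", "L1"], ["K4", "L2"], ["K5", "S1"], ["K5", "S5"], ["K5", "L1"], ["K6", "S1"], ["K6", "S2"], ["K6", "L1"], ["K7", "S4"], ["K7", "S6"], ["K7", "L1"], ["K8", "S1"], ["K8", "S6"], ["K8", "L1"]]}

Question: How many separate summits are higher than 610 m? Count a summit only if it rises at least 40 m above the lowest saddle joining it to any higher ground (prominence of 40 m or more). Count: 2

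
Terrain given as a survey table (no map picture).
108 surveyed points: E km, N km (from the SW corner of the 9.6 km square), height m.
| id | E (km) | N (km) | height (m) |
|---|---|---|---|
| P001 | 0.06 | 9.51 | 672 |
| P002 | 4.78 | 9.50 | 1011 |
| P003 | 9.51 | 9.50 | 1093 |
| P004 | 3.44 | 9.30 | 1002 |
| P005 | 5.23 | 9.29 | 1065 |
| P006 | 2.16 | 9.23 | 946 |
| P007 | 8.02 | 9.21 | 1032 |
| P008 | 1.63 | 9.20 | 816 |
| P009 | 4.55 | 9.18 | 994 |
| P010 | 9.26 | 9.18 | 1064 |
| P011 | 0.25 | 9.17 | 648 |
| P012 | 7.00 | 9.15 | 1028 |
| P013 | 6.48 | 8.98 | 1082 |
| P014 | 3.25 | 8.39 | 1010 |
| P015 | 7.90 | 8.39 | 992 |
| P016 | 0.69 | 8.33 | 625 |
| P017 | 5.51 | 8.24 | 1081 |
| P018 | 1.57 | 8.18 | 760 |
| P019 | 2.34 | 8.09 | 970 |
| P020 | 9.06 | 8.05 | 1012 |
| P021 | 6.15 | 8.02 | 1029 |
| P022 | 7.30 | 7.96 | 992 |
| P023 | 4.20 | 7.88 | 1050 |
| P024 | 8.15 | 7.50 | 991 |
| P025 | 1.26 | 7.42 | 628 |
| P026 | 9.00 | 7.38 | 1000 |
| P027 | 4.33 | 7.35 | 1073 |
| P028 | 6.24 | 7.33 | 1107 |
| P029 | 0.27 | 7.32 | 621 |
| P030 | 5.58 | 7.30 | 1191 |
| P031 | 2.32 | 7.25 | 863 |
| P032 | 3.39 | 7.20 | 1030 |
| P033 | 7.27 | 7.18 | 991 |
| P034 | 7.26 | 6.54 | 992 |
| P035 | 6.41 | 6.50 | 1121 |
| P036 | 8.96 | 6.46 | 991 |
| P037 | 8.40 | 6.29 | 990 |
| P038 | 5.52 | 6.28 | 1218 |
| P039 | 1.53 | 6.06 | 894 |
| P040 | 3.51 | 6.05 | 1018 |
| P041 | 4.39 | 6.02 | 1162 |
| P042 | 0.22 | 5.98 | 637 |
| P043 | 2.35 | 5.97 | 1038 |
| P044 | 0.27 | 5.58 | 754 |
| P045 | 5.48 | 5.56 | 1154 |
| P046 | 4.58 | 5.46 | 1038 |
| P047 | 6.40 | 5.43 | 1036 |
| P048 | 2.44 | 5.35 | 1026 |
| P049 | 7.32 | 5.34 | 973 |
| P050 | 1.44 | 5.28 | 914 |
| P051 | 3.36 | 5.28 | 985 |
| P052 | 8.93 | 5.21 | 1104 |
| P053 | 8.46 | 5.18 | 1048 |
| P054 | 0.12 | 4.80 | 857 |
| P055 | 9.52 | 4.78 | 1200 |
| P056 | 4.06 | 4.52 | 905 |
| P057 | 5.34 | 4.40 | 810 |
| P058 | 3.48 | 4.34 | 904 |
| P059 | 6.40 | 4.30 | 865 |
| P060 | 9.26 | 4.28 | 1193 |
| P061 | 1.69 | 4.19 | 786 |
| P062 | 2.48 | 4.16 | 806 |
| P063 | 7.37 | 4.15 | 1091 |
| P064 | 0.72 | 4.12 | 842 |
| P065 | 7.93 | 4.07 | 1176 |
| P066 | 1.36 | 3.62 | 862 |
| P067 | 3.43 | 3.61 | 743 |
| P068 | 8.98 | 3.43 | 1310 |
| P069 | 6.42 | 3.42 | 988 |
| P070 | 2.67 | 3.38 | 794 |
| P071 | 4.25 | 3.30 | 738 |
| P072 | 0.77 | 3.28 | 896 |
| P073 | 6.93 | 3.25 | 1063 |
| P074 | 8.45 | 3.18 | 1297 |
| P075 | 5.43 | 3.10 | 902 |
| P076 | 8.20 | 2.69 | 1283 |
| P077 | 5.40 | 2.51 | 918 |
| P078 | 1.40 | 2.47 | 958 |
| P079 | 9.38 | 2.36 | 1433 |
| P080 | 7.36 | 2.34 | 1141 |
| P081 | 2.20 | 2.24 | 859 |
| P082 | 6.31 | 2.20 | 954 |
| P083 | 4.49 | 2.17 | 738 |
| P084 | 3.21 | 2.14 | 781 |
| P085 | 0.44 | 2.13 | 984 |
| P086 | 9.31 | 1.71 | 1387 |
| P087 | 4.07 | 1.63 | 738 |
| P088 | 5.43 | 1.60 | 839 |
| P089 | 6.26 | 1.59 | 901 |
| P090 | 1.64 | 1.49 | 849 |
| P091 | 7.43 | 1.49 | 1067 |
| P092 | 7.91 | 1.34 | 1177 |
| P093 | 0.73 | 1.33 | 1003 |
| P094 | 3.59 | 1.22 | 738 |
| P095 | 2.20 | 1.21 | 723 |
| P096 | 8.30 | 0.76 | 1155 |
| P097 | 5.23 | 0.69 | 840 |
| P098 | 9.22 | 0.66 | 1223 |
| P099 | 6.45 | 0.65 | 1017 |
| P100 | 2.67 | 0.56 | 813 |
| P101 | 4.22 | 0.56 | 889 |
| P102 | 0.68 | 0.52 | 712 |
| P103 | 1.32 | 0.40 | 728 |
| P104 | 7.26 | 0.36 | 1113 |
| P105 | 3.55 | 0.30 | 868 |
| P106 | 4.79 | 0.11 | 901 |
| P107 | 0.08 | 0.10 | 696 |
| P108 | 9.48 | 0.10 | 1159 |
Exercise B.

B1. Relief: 620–1440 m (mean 960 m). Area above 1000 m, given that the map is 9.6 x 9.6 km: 39.2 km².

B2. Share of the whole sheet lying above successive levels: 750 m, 87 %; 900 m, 65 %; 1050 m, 27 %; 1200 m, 8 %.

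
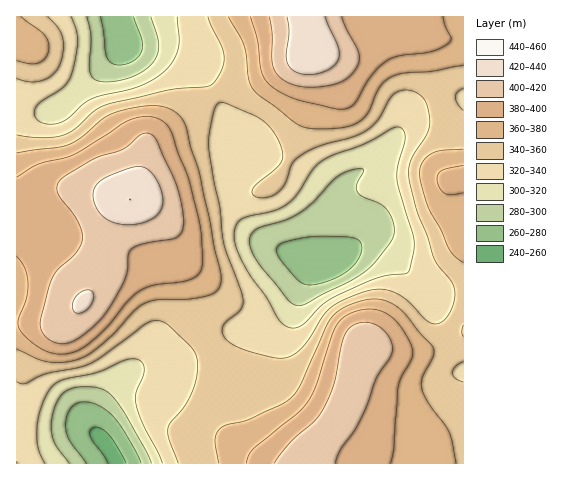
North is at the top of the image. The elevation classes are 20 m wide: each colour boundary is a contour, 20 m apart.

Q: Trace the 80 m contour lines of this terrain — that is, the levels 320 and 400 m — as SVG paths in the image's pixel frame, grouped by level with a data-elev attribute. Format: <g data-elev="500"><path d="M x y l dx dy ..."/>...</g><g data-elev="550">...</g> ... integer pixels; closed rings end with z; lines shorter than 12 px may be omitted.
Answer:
<g data-elev="320"><path d="M45 463l-7-16-1-20 5-21 9-18 5-5 7-3 33-7 27-12 10-2 8 3 3 7-1 7-7 17 1 14 6 18 19 38"/><path d="M293 328l-7-2-7-6-12-22-22-32-7-14-3-10-1-10 3-8 4-4 4-3 28-6 14-7 10-10 17-26 11-9 40-16 28-15 7 0 4 4 1 7-7 27-1 14 17 63 0 9-5 19-4 3-16 1-13 3-40 18-14 9-18 19z"/><path d="M177 17l2 22-1 10-6 13-10 12-11 7-13 6-48 12-28 23-8 2-9 0-6-3-4-4-1-5 2-4 5-6 23-16 6-8 3-10 5-29-2-10-5-12"/></g><g data-elev="400"><path d="M335 463l6-14 19-28 7-16 9-27 16-25 0-9-4-9-7-7-10-5-7-1-7 1-6 3-4 5-5 13-8 39-10 24-10 14-25 23-15 19"/><path d="M58 343l9 0 10-4 15-12 12-12 20-35 3-9 1-16 4-6 13-6 29-5 5-2 3-5 1-16-6-27-20-47-6-7-5-1-5 1-18 15-32 11-27 16-6 7-1 5 1 6 18 24 5 11 2 8-2 7-5 8-17 17-6 8-12 41-1 9 3 7 6 6z"/><path d="M269 17l3 17 0 27 3 10 6 7 8 5 10 3 12 1 16-1 14-4 9-6 8-10 1-7-1-7-12-24-4-11"/></g>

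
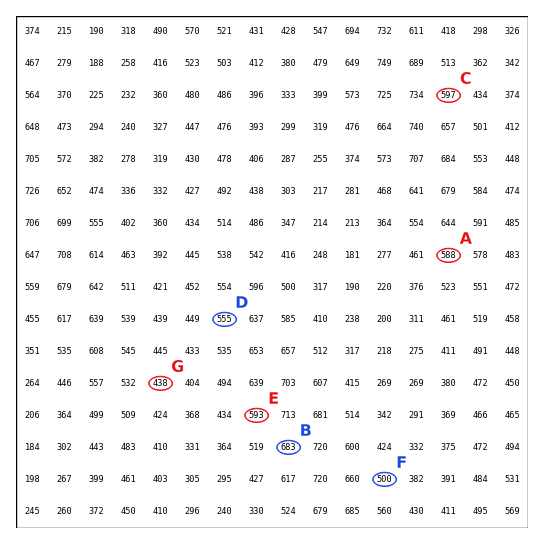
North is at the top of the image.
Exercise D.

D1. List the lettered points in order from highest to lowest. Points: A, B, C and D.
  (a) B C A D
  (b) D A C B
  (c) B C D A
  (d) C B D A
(a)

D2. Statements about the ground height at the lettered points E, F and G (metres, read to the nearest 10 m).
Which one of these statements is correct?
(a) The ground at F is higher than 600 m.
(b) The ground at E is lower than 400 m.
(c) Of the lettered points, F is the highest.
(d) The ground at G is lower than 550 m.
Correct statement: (d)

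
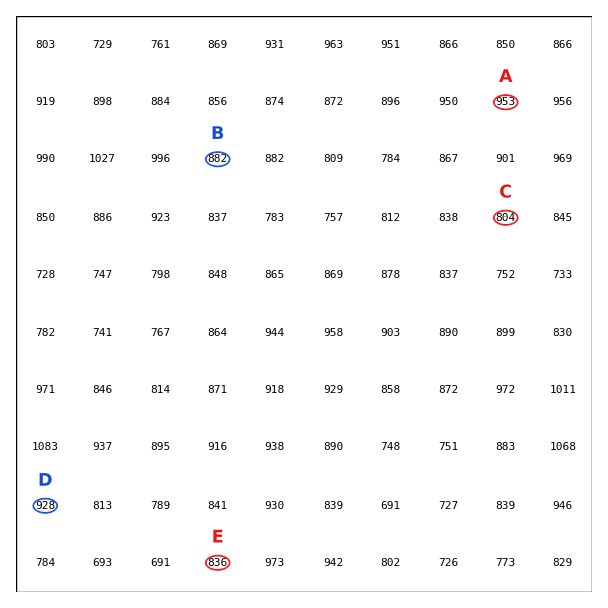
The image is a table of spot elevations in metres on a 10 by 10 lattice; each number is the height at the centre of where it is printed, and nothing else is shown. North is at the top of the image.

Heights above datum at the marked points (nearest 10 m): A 950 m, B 880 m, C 800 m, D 930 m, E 840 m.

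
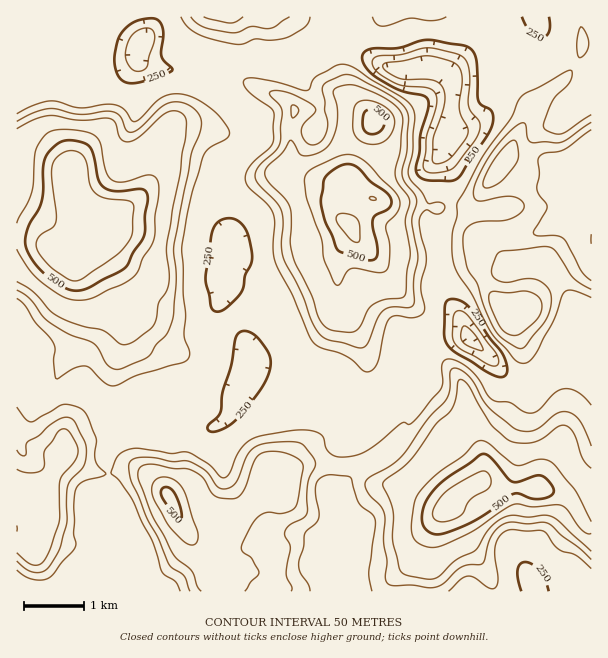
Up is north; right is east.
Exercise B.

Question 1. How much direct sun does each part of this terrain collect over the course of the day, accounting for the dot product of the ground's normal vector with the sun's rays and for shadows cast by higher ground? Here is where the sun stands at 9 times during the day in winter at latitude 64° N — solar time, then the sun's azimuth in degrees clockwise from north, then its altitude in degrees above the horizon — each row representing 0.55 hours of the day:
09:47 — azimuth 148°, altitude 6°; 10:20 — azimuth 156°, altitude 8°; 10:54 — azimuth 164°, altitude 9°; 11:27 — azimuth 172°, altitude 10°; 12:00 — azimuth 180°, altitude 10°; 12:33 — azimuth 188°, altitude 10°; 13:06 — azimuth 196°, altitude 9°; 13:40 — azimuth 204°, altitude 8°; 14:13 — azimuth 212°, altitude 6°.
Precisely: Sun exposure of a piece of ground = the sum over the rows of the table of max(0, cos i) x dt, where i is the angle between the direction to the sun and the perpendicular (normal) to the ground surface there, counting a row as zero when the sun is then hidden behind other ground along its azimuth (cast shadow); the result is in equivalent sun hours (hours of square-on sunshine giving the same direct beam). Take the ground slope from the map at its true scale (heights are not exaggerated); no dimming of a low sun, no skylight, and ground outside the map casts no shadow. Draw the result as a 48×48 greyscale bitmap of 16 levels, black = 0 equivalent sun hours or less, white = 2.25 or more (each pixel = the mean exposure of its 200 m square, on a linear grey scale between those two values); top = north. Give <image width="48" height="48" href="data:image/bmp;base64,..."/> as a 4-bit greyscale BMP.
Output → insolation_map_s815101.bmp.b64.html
<image width="48" height="48" href="data:image/bmp;base64,Qk32BAAAAAAAAHYAAAAoAAAAMAAAADAAAAABAAQAAAAAAIAEAAATCwAAEwsAABAAAAAAAAAAAAAAABEREQAiIiIAMzMzAERERABVVVUAZmZmAHd3dwCIiIgAmZmZAKqqqgC7u7sAzMzMAN3d3QDu7u4A////AGiGVVVVZ4iIdmdmUzRVVnvv/ZeIVEZlVM/YVVVVVqyWZVZmQzVVVUeqm8unRHlmVuu6hlVVVpuWRDNFZlVERFZmZ72lRphma5Z5dlVVV5iFRUNDRlVVVGdnmYmWVnZ5zmVnVFVFapmFVXZVNGZmVFVovMqah4eM60VXZEQ1i6pEVVdnmqdVVURWrN7e///blkVVRENGmZY0VEaIqnVVeHVEV4i+/u/Zc1VVVWd4mYM0ISV3dkRVepZDI1Z5ze/pQ0RFd3iKlSEzABNVVlVWeHVCECV3Z3ZUNBE2q4d3UQAhABNVVomYMRIzEAE0IAASMwBHmUNUEAAAABJEM2ZVQgATIQABEAATMSRFZlQgAAAAEREAABIhEiACMhAAEREjMkITMkUxAAABEiAAACNEMhIRIzIAEAATMyAREjRDEAAiISEAAAJERCIhI0QxAAABIxEAAjREMiNFUhIQASNFVEMhATUxAAAAEyMgATRERVVEQxEzM0RFVUQyECQQAAARIkREI0VmVVVVVDEkVURFVVQzITMQASIQAURWZWipdmVVVkIkVVVVZlRDNEEREkMxI1VVeImry5h1VmQ0VVVWd1VERBAAFWVERVVVaIeJmIhlVWVmVWeJqFVEQgAASqdURVVWiJeJh2Q0VWiGVXvcp2VEQQAFzJhkRFaau7l3mXVEVXl1VYzMl2VVQwA667t1VWjMupdmZ3ZUNGdVVpmHeIiYZTObhouWVXqph2ZVVWVEMkVVV4ZmaM7pVZypVVaGZtyZzKdlVnVEQyRVaIZmaKyURqqEISJHi9q97cuoZnVURURViYZmVnZVVnlxAAAnzoraeKu6dVVVVURWmWZniZZnZnlzAAE3mYuWVnmYdURVVDRXl1aK3IVmVWZlZURYh4hVZmeJl1VVVDVVZlV7plVTRFZWeKqYdkM0VVVnhmdVVmZURVeIYzRDRFQ1Z4vJZTIkVVVVVWdUaadUVWiGRFZEVTIRIjNWZSI1VURFZldlaIZXZWcxKMqHd1QyESM0RDJGVCESRmdmZmablmU0aHVFIjSal3dlVERWVBAAFFd2VWnLdlRnQQAAERJrqHZmVUVVVDAAAkZ2VVZ3VDMzIAIQAAEll1RFVVRDRDAAE0VmZUESQgAAACVkAAERV2VEVVQQETMjRFV3ZlMAIgAAE0V2EAAQJTIRNUMQABMgJFV4h2QhMQASa6ZVQAARAiAAAhIQABMwAkVWZEM0VBA1eqdmdDMiADEAAAAAAAAAABIzIjRER2VUQyNFdUVjISQQAAAAAAAAAAAAE0WKYiNlIAADVDV1MiRTEBAAAAABEAABNWiEEAVSAAAAEjNVQxJGQyEAAAEQAAATRVMAABEAAAAAATRVVDI1ZUMhESMgARE0VTIQASAAAAAAE1VVVUMyVkM0REMxA1ZVVVVURDIAABNVaahlVVREV0RVVURTEkVniZiIdlMhAkabzcplVUM0VUVVVVVodUac7tvMmGRERWVXh3ZmZTE1RFVVVVVpyme93LypmWRFVpqZqXVnZCJVVA=="/>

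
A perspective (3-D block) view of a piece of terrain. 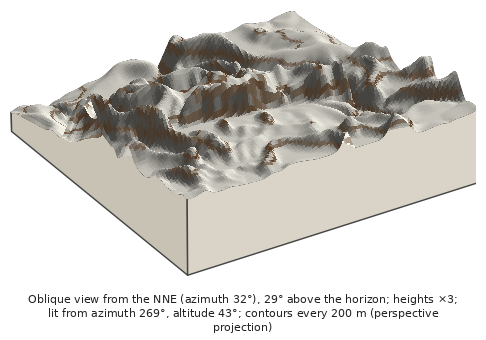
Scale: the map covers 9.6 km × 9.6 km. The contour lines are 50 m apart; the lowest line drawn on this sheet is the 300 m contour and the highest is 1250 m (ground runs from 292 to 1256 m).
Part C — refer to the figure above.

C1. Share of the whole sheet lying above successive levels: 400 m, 96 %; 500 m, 85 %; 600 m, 72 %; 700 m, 61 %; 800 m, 54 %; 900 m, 42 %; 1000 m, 14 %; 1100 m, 5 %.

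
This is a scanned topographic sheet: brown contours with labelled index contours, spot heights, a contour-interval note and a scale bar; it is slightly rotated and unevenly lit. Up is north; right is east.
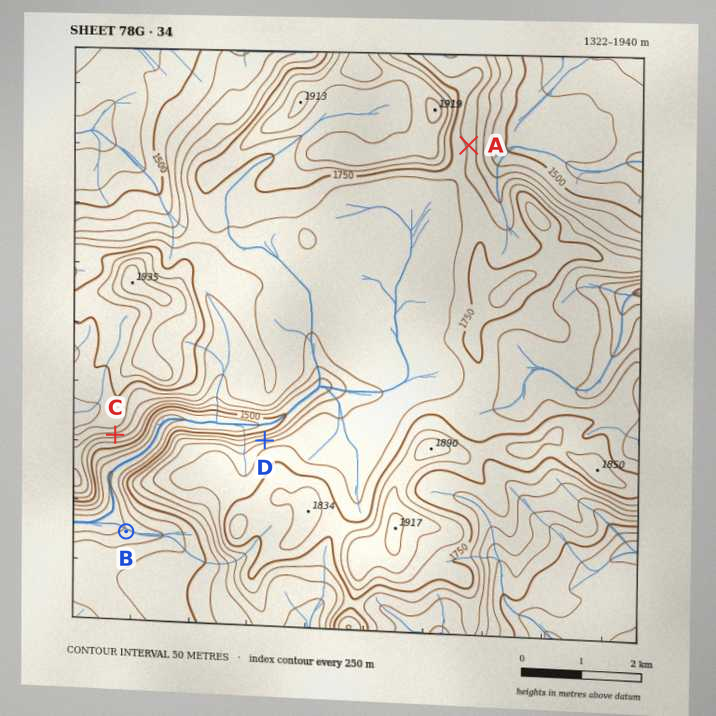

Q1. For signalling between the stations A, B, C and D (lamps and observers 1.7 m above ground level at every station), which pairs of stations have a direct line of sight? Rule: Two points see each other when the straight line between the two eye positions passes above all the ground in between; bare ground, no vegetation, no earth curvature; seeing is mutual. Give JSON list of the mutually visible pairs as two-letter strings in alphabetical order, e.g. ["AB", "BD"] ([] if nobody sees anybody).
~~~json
["BC", "CD"]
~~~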